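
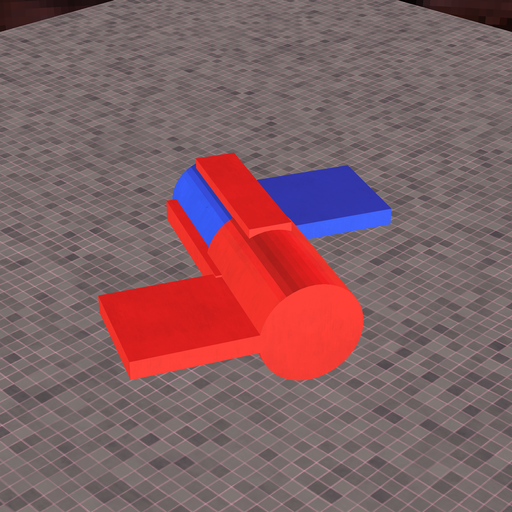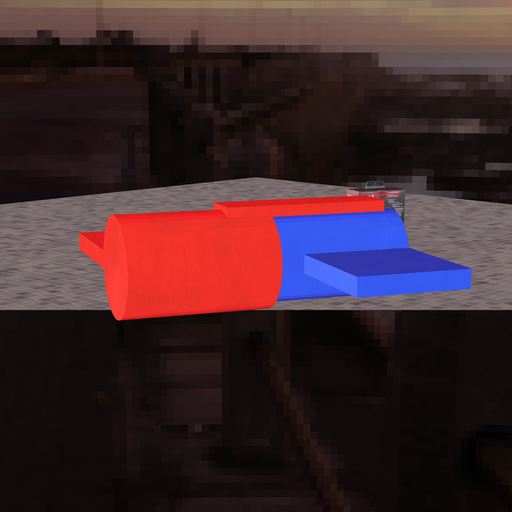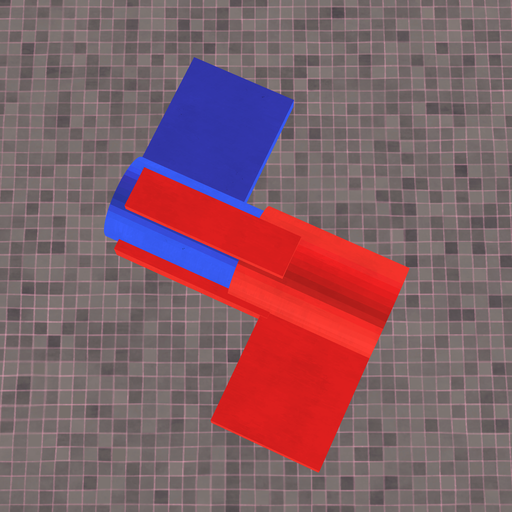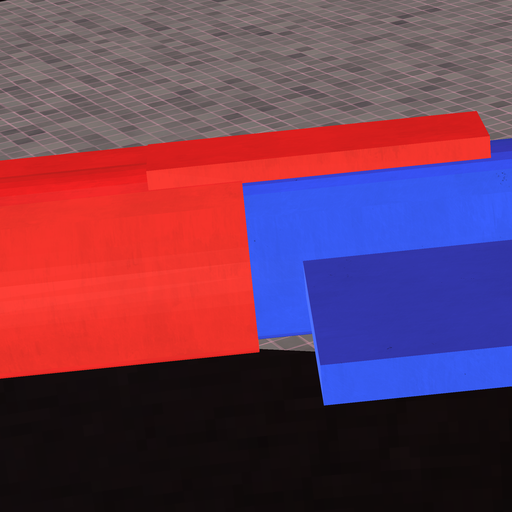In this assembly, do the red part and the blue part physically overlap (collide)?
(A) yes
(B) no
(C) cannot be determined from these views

(A) yes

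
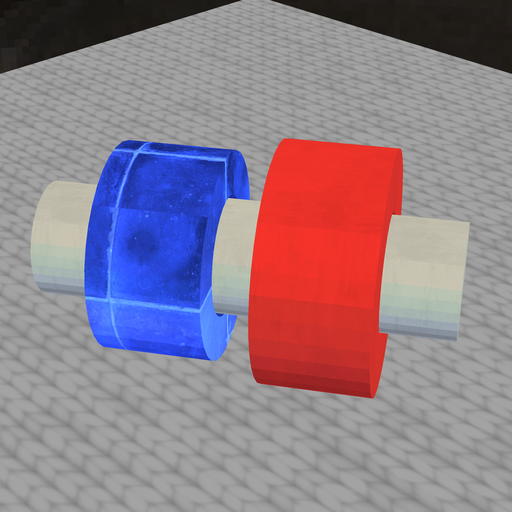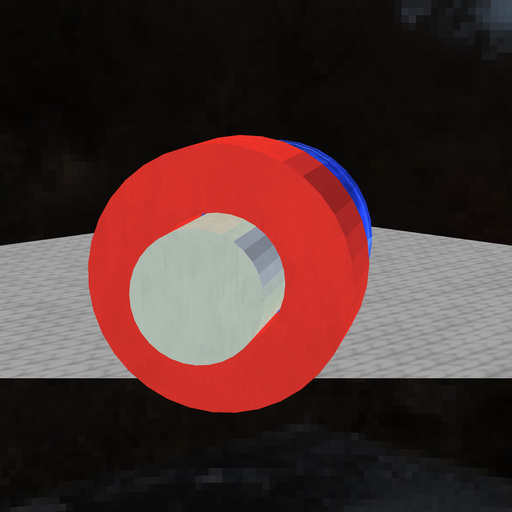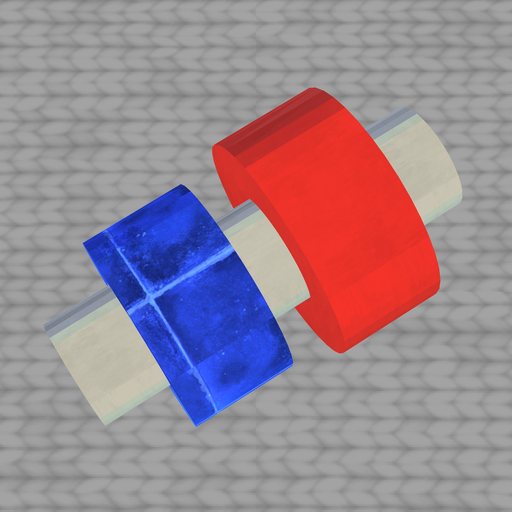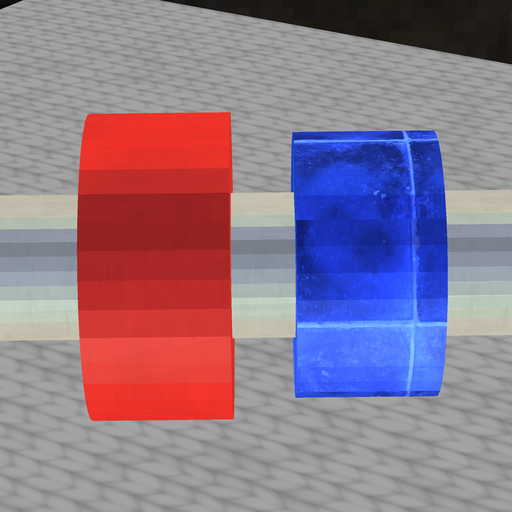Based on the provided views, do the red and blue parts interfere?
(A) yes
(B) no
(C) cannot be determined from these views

(B) no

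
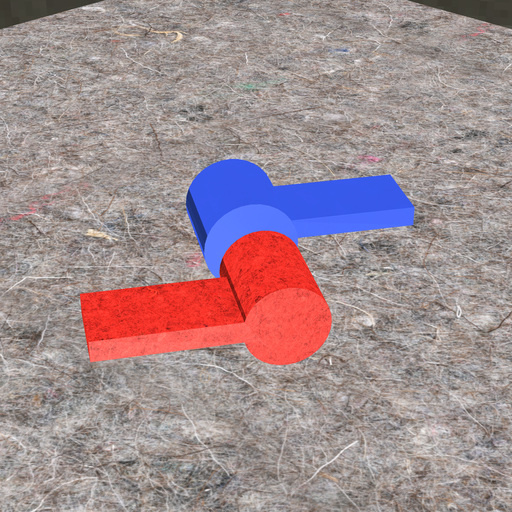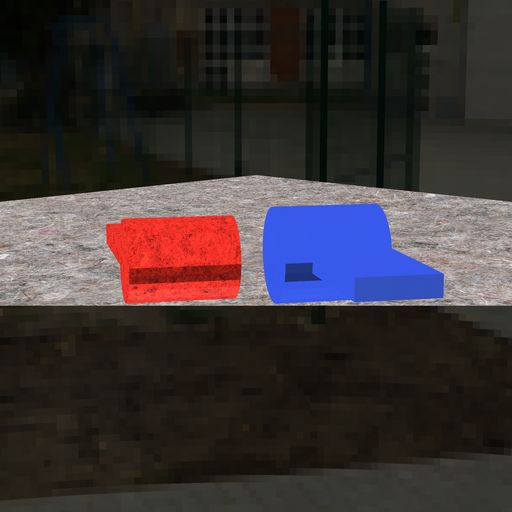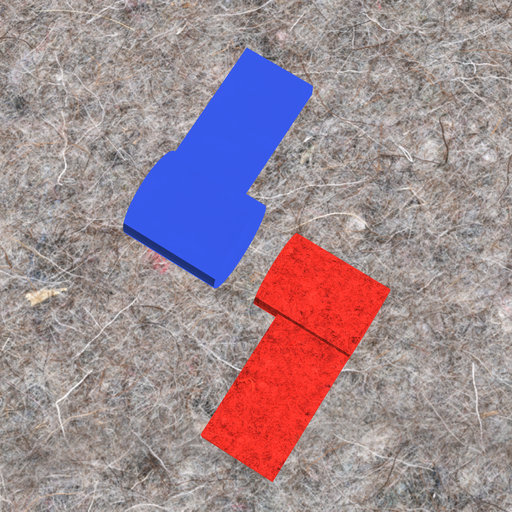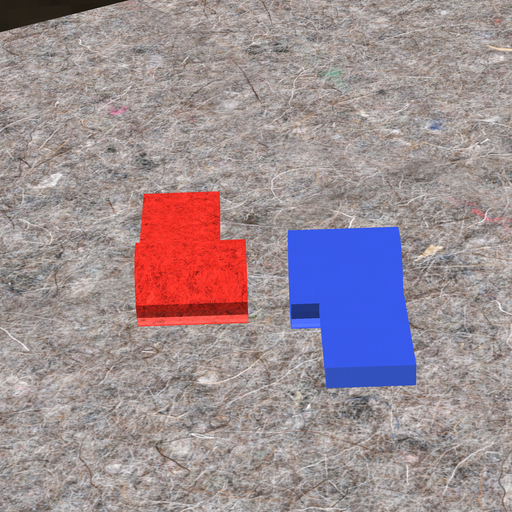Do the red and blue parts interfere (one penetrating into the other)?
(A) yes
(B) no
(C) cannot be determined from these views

(B) no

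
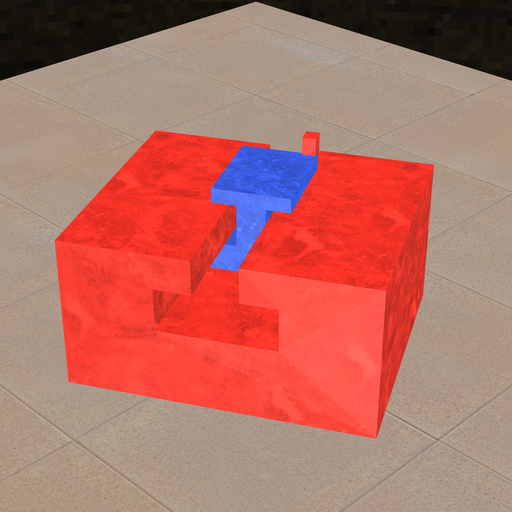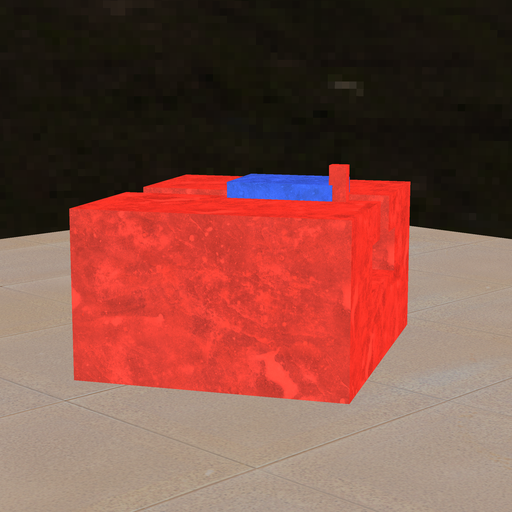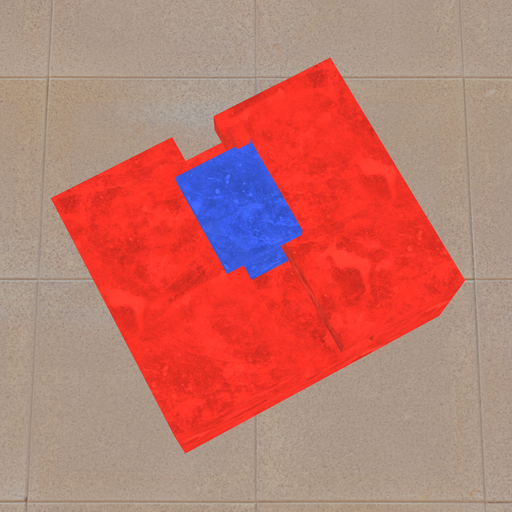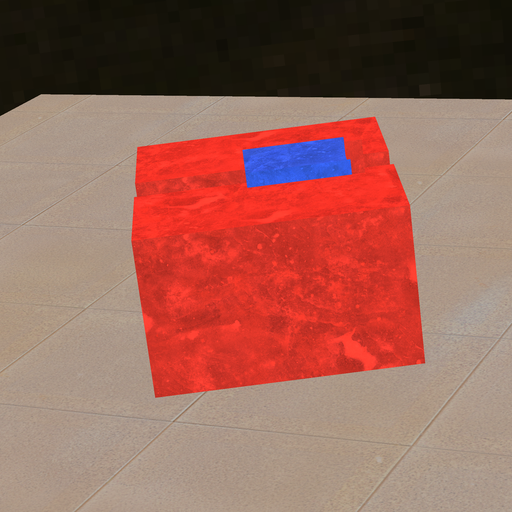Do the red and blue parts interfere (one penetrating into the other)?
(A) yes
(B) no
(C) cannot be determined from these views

(A) yes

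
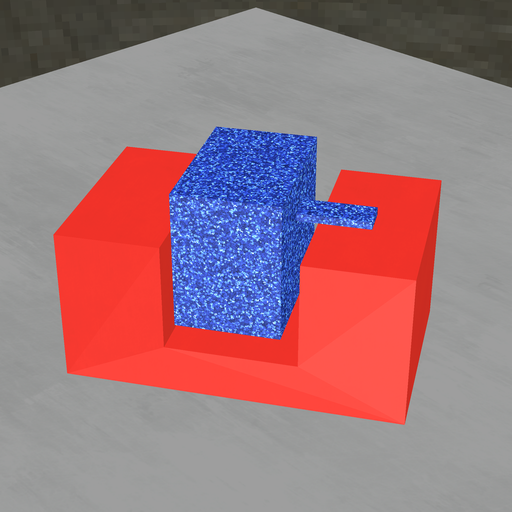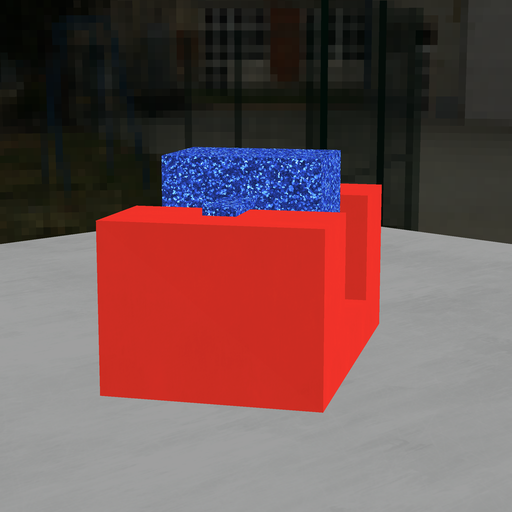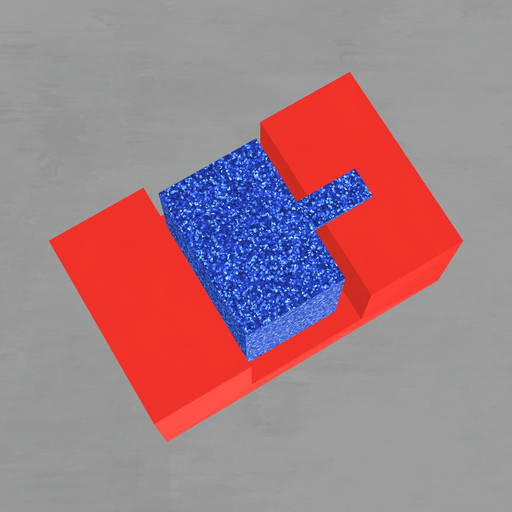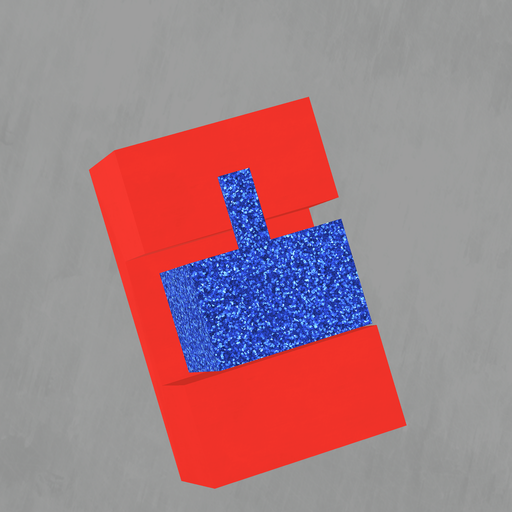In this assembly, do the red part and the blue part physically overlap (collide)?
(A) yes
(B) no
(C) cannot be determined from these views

(B) no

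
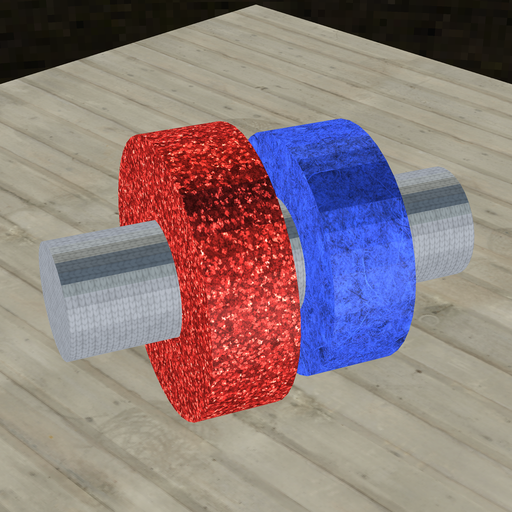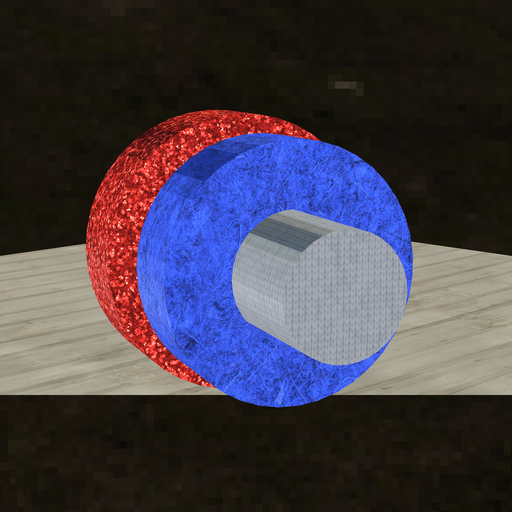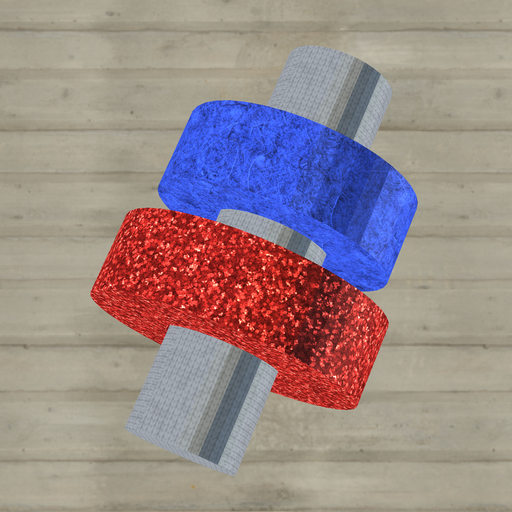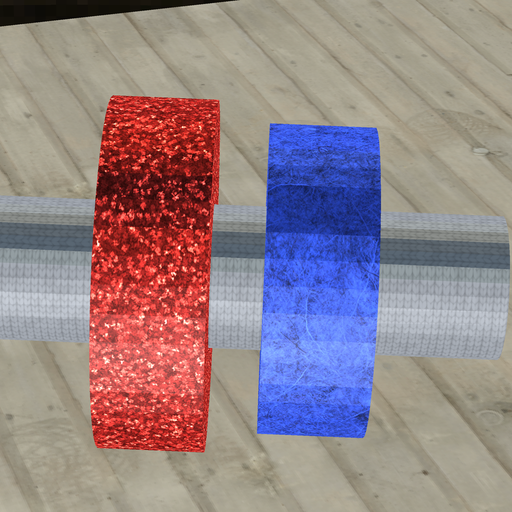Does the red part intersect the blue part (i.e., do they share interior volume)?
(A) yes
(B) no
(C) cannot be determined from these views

(B) no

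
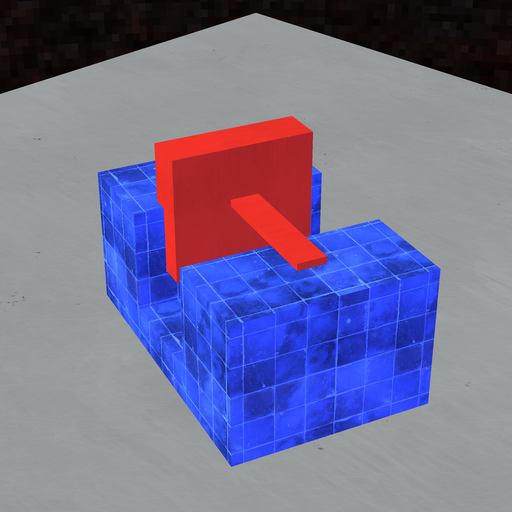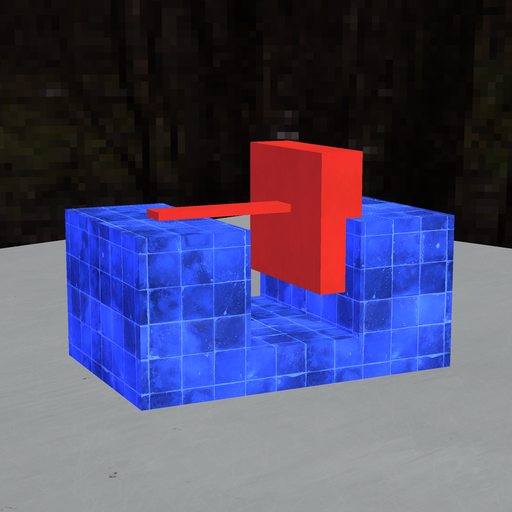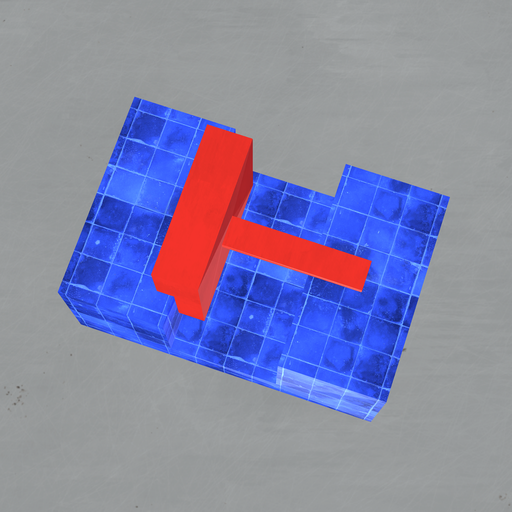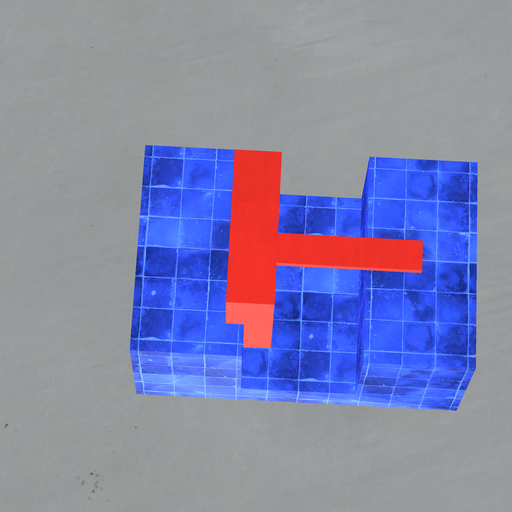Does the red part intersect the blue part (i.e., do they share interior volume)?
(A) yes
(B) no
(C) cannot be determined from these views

(A) yes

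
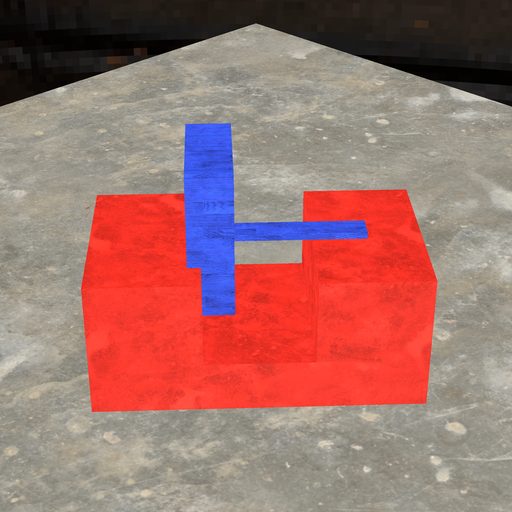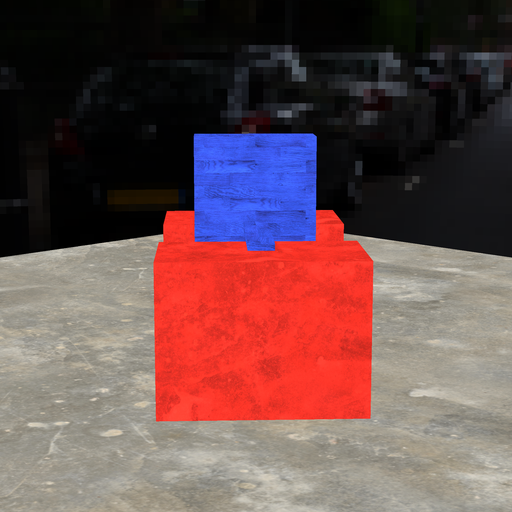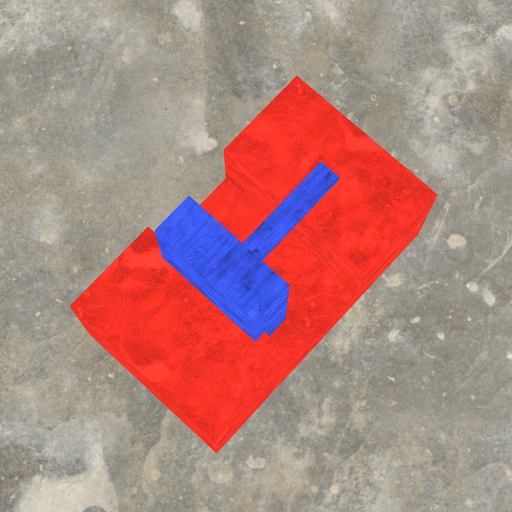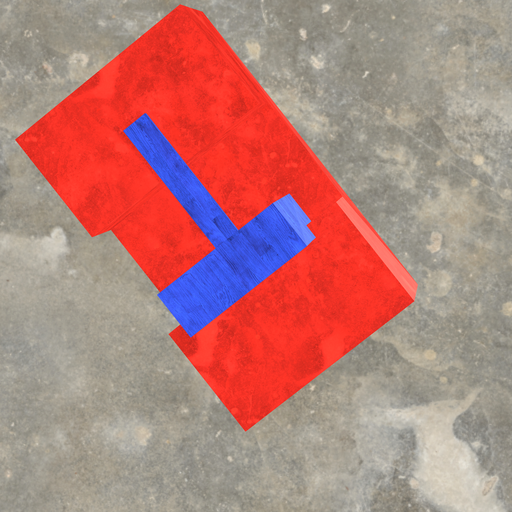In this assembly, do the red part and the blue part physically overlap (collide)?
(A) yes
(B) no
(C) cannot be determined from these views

(A) yes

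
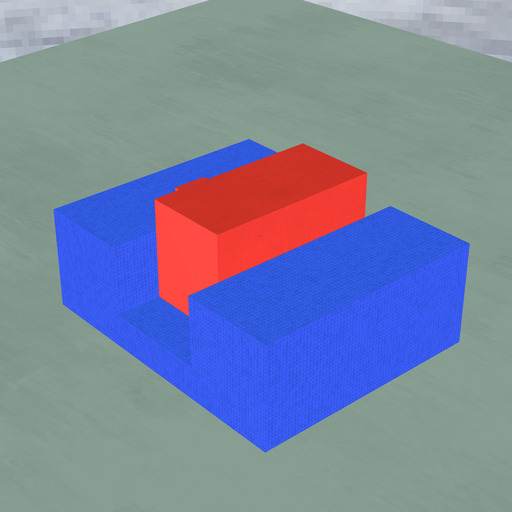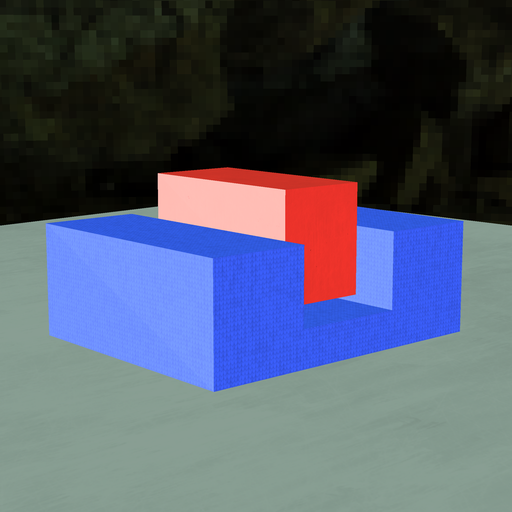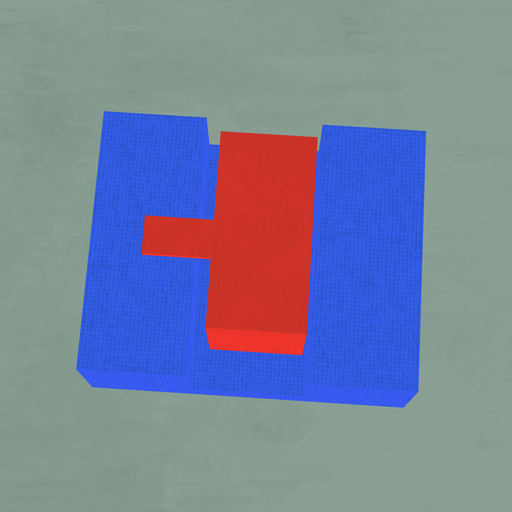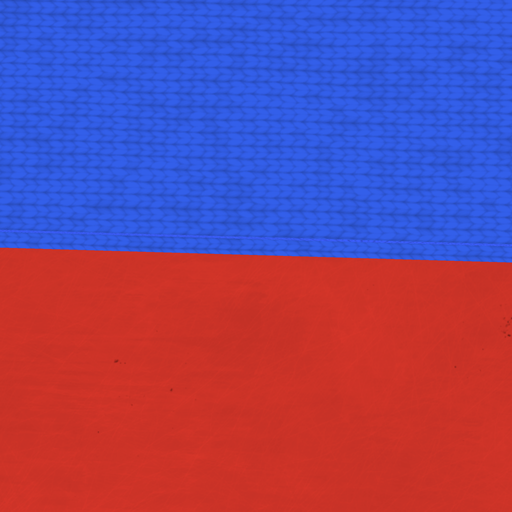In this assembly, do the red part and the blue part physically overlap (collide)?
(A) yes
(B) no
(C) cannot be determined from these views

(B) no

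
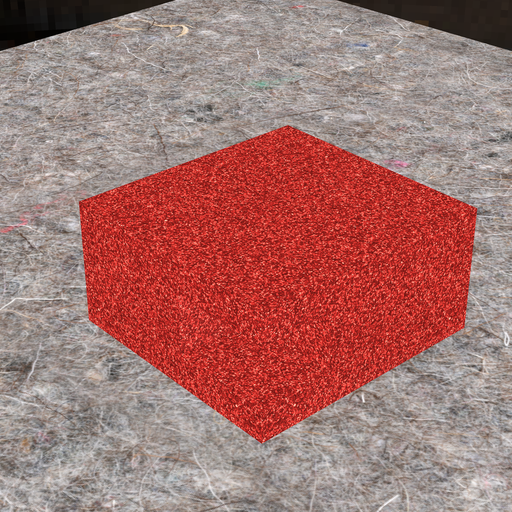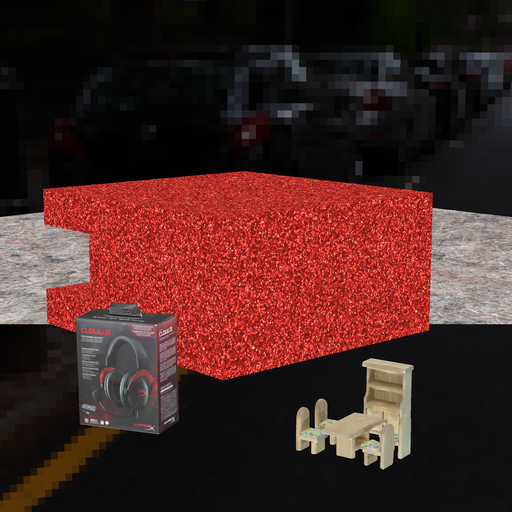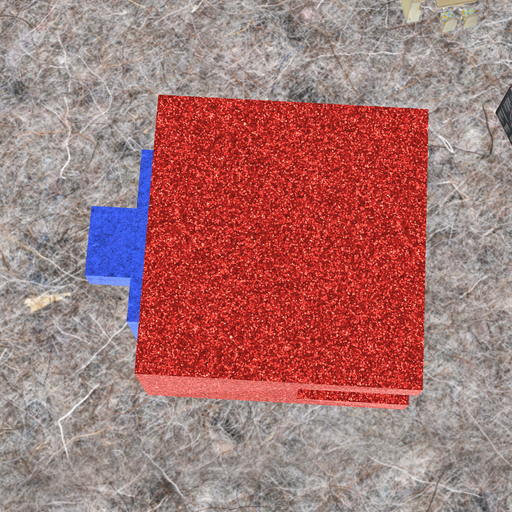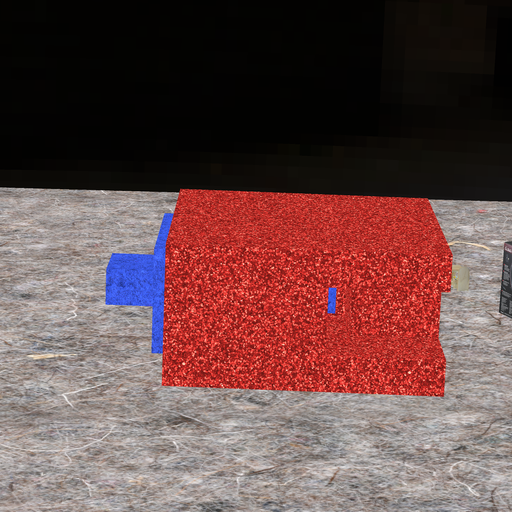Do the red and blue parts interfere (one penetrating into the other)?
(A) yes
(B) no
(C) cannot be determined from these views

(B) no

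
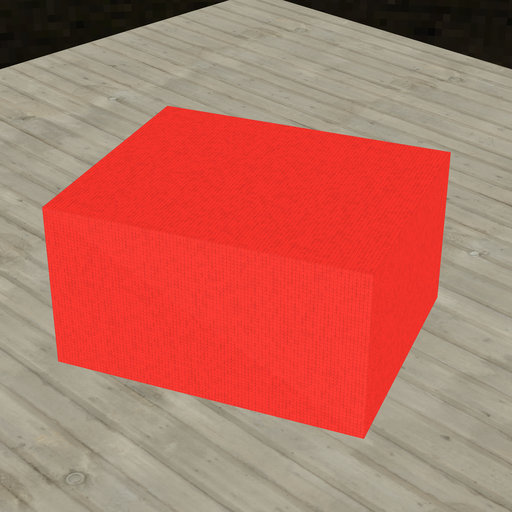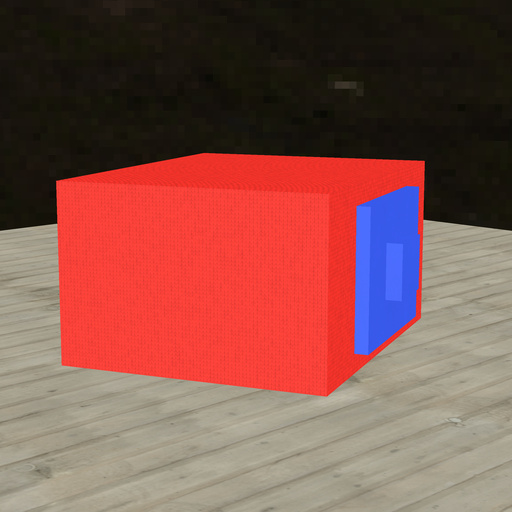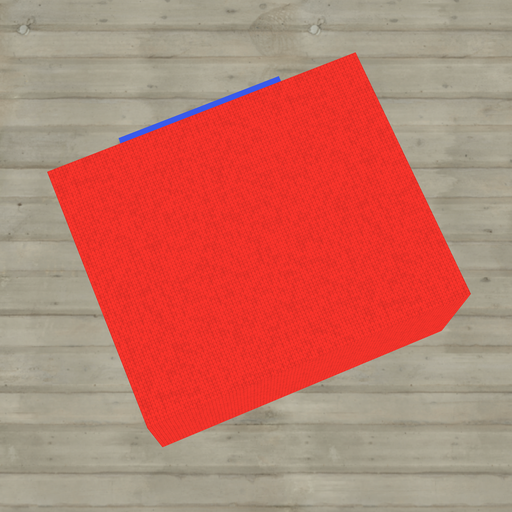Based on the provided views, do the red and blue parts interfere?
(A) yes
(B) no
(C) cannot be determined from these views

(C) cannot be determined from these views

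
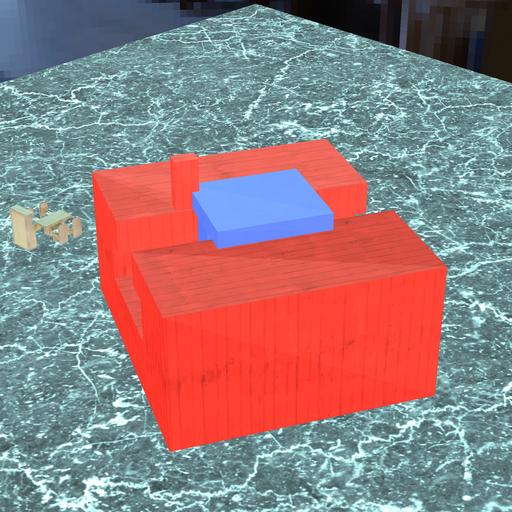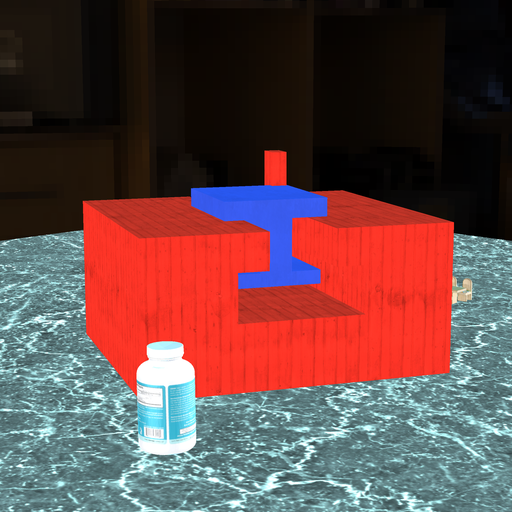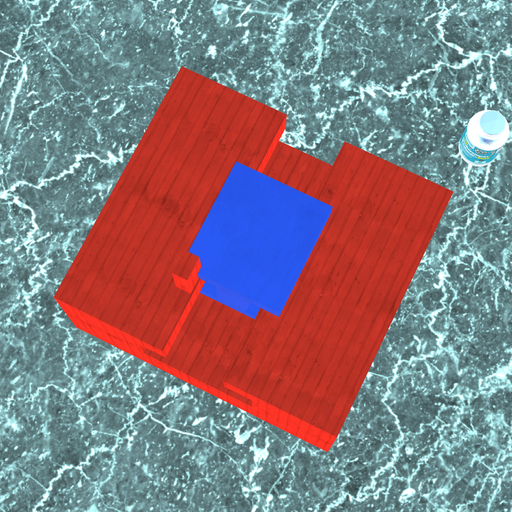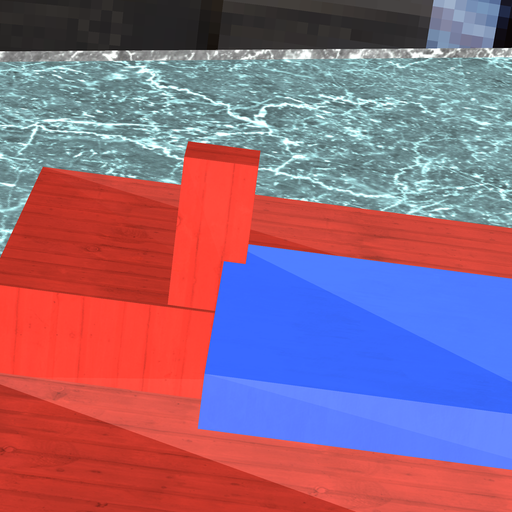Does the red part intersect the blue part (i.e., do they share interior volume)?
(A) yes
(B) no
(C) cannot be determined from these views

(A) yes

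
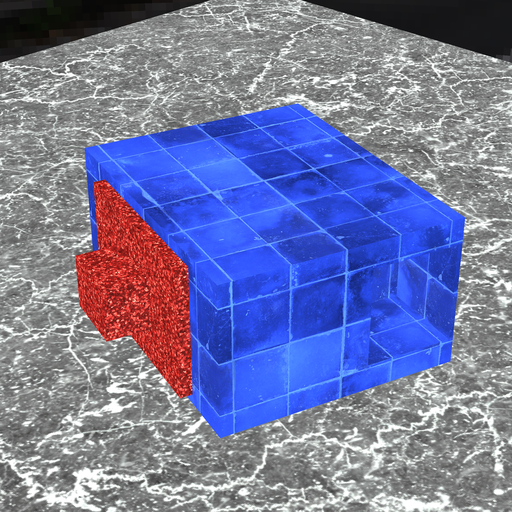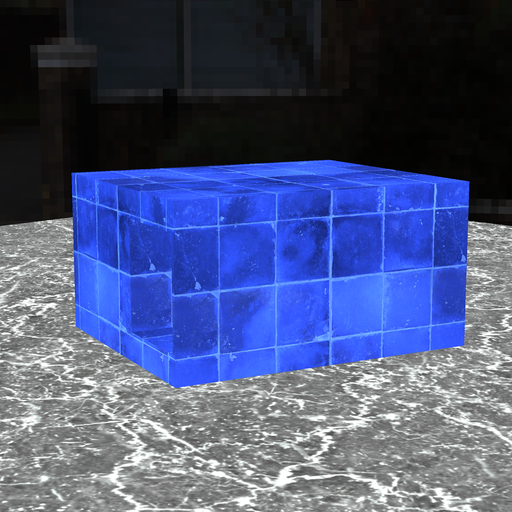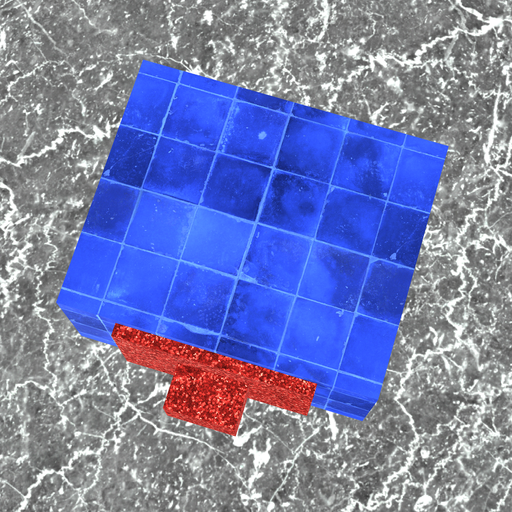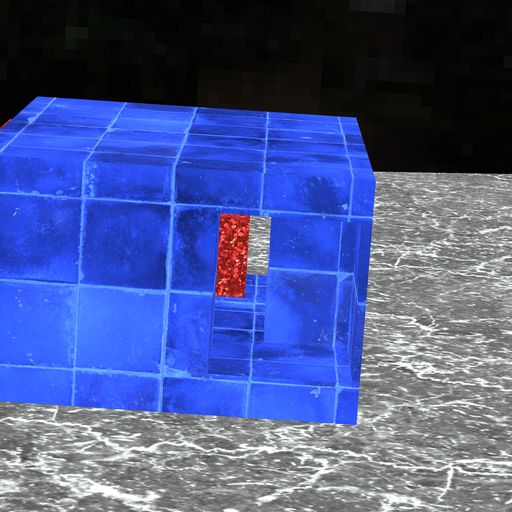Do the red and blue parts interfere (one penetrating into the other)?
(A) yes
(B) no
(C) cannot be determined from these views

(B) no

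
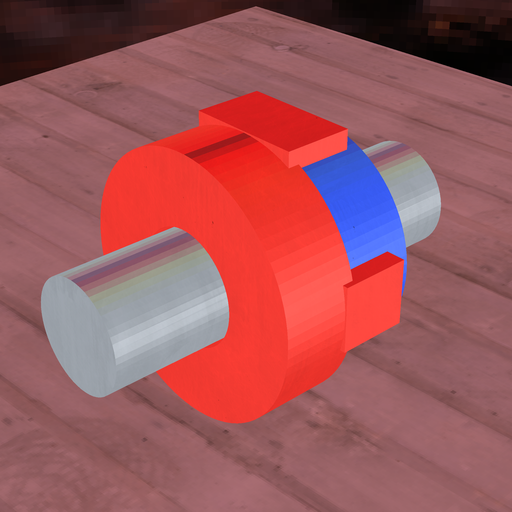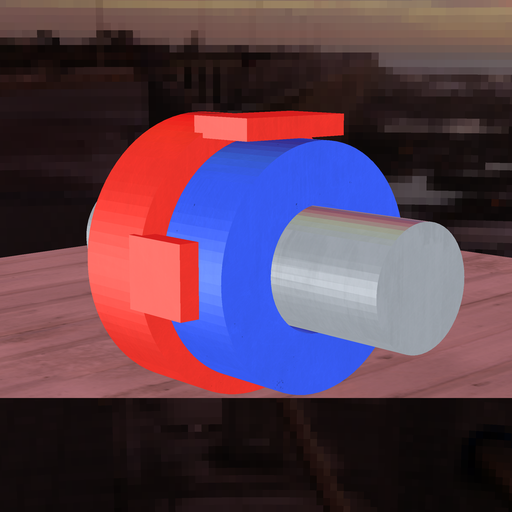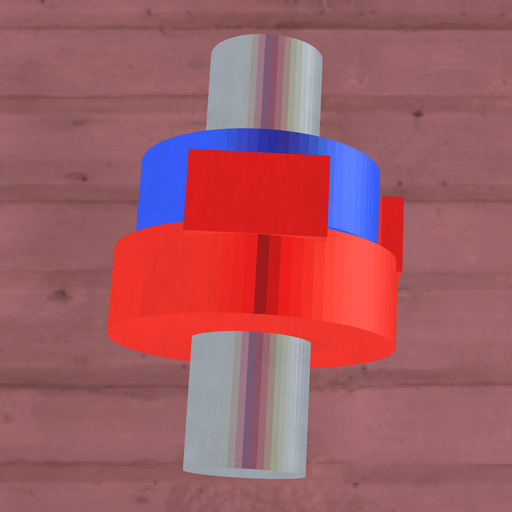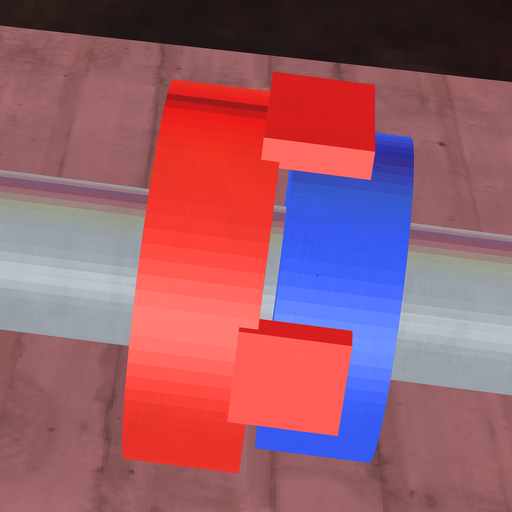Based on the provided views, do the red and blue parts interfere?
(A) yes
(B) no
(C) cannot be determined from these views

(B) no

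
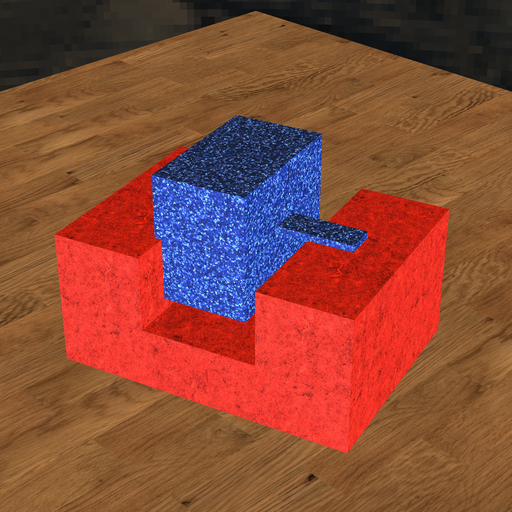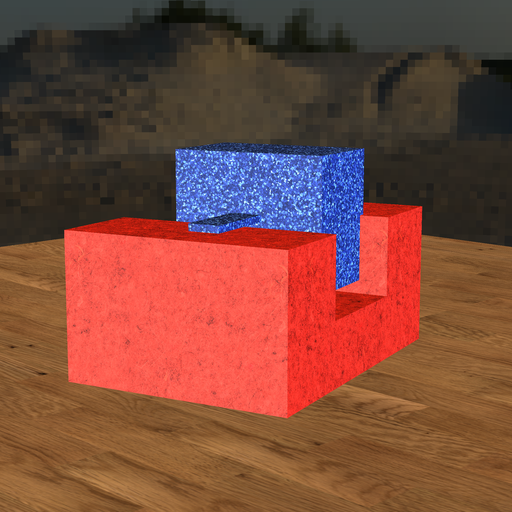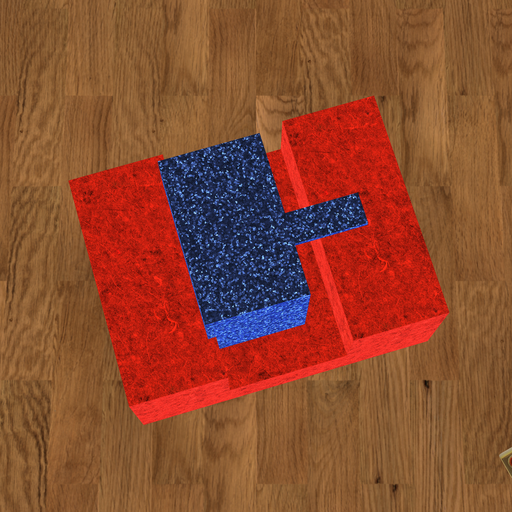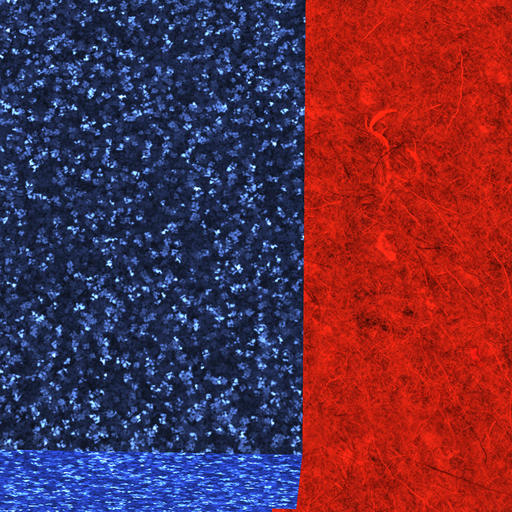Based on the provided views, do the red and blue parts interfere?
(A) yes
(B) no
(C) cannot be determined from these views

(A) yes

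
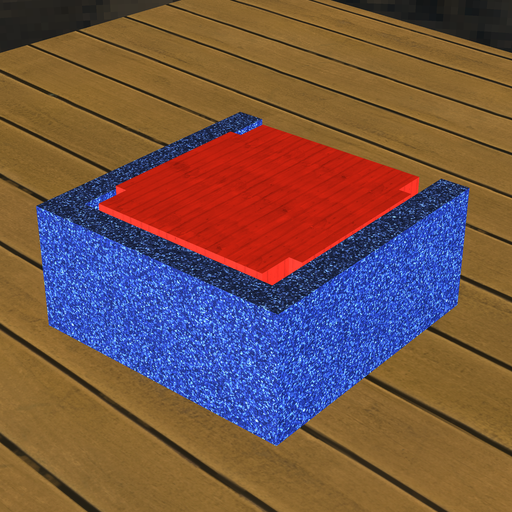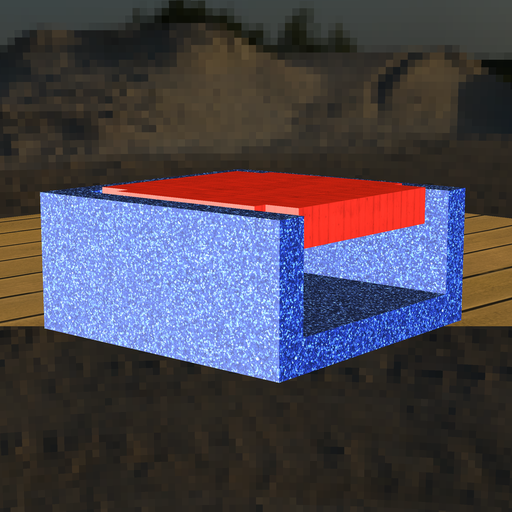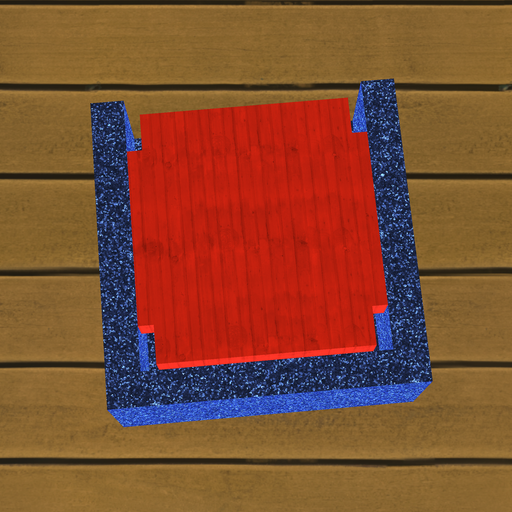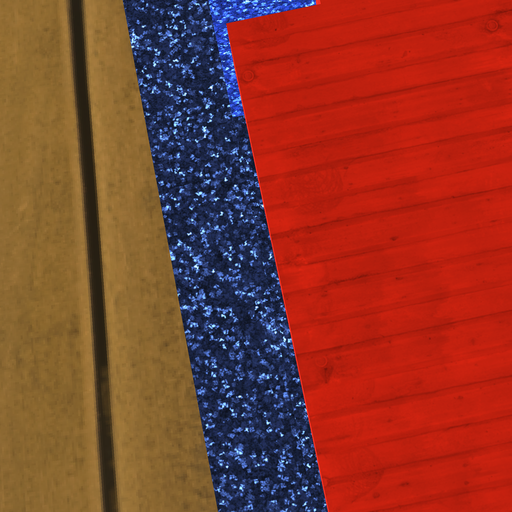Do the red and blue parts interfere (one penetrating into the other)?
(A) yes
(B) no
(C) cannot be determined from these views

(B) no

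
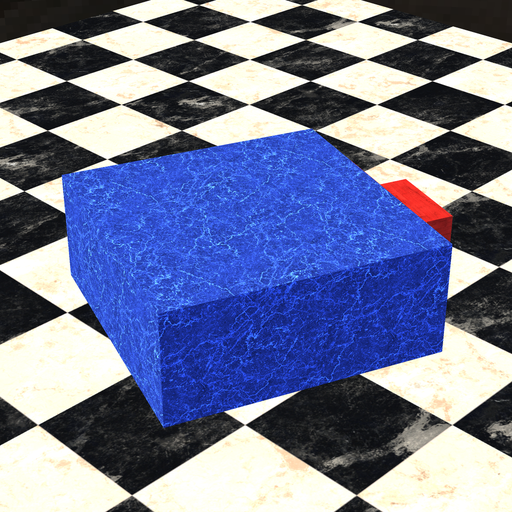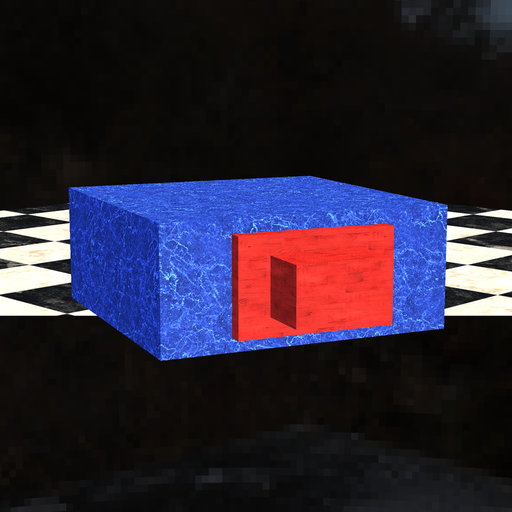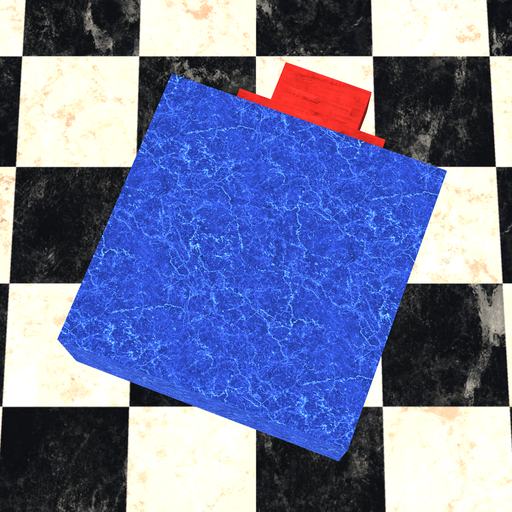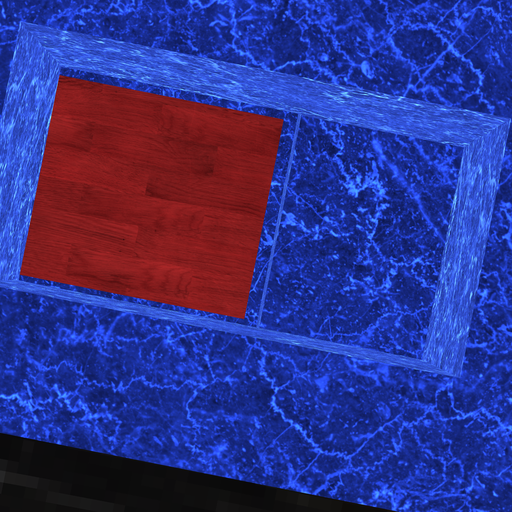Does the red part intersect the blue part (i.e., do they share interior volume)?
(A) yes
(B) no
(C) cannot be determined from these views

(B) no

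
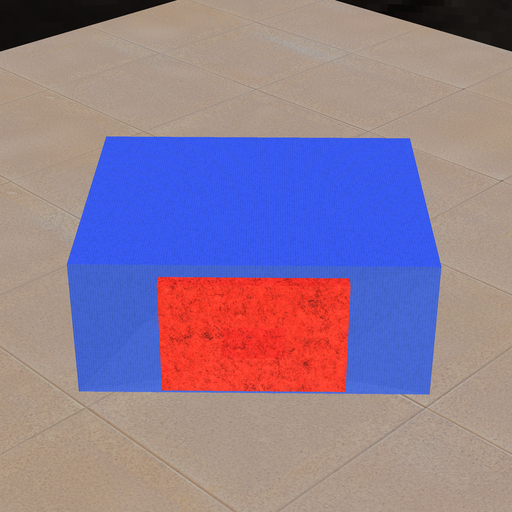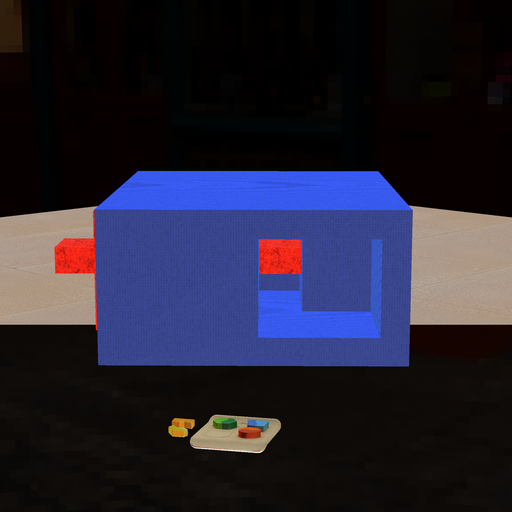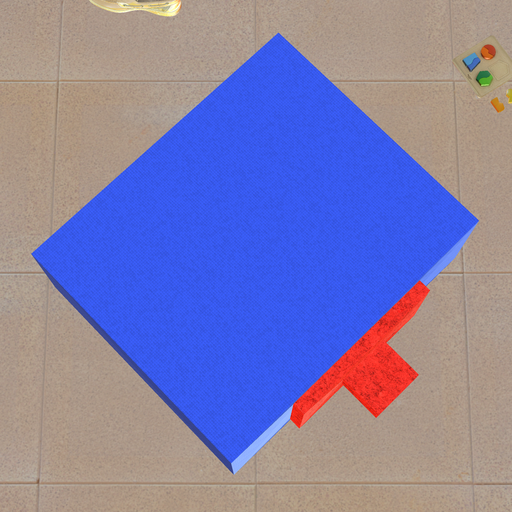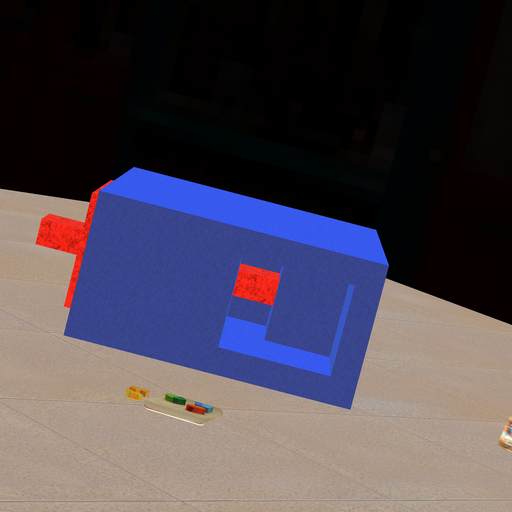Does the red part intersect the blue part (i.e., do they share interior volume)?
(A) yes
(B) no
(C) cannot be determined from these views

(A) yes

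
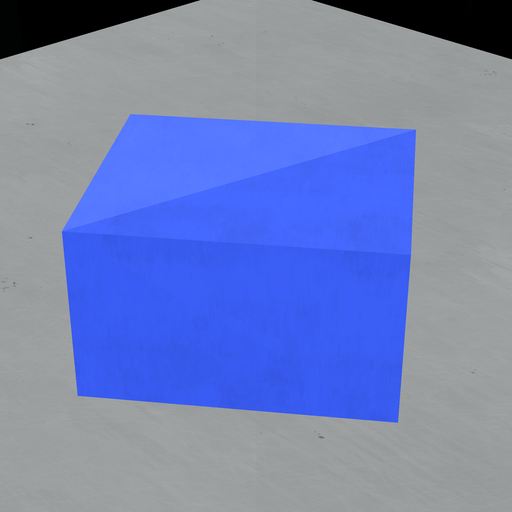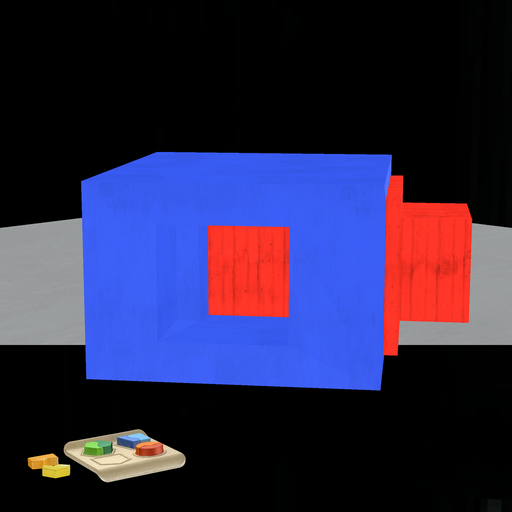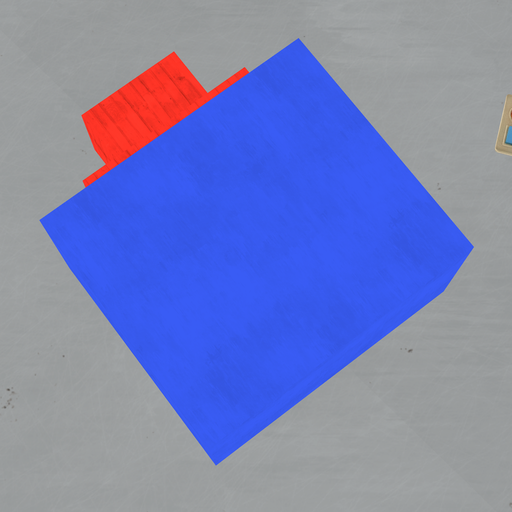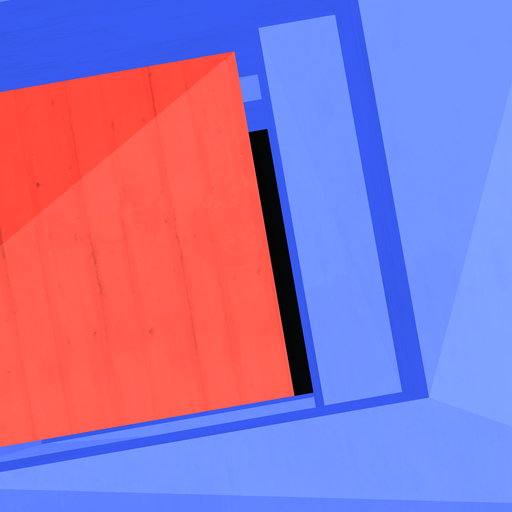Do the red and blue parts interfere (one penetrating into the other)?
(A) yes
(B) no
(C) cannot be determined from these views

(B) no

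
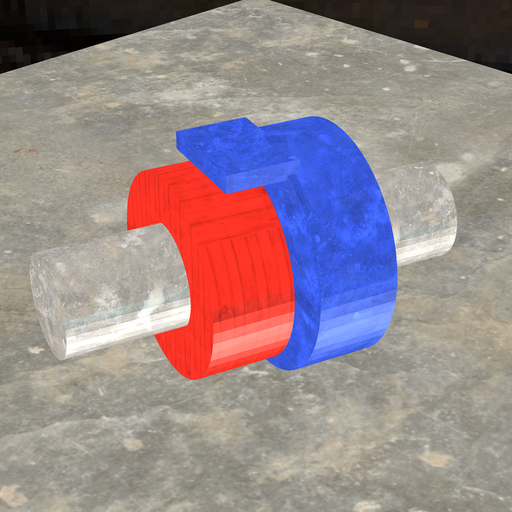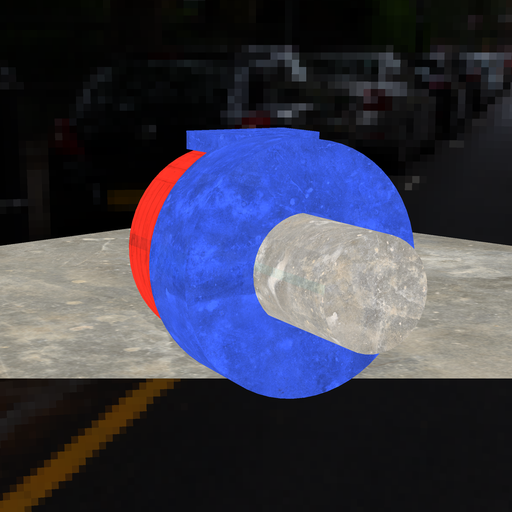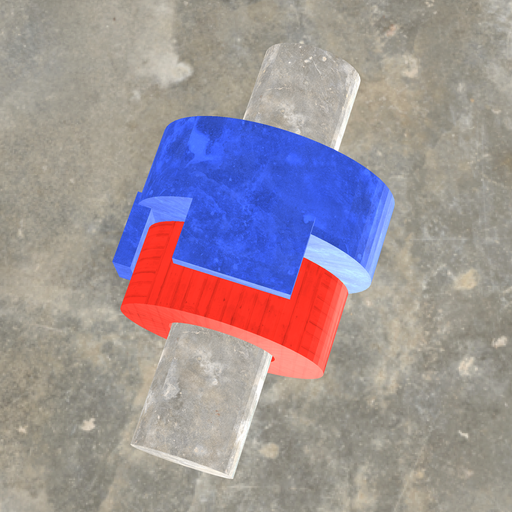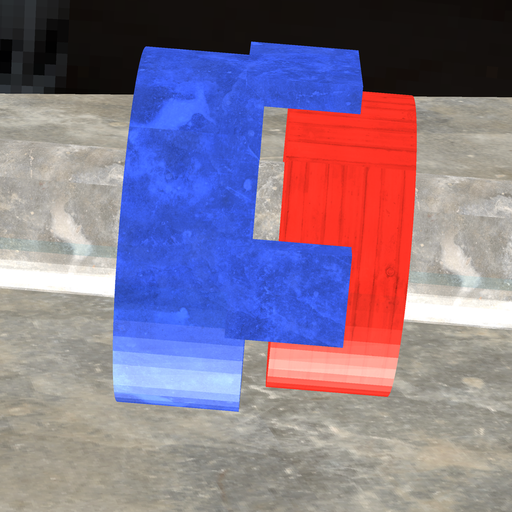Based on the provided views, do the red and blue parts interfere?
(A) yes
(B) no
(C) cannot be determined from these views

(B) no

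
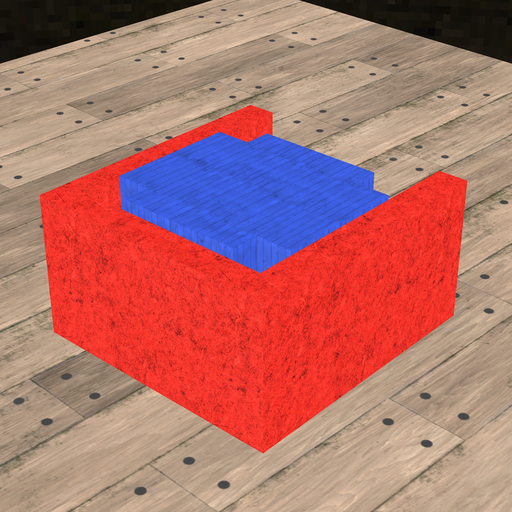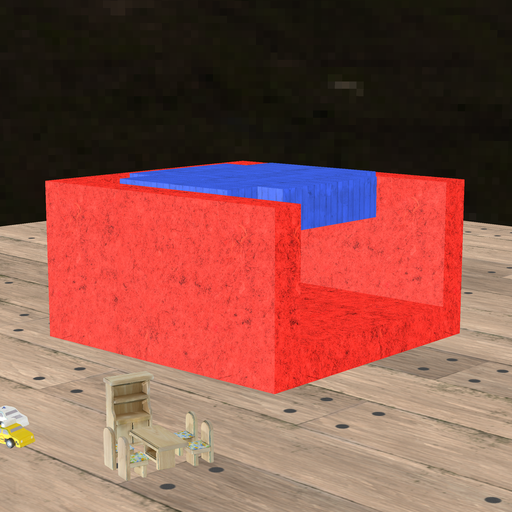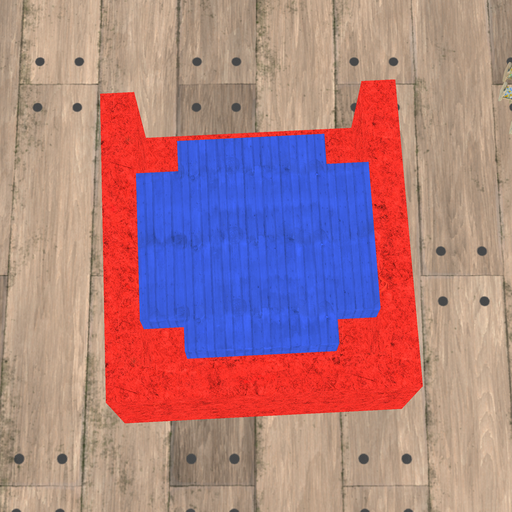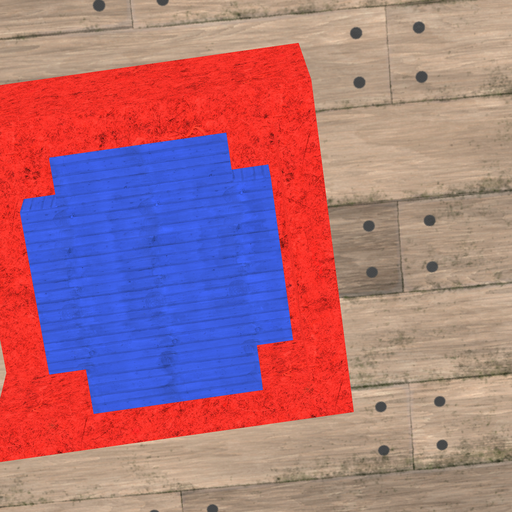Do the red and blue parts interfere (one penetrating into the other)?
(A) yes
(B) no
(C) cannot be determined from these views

(B) no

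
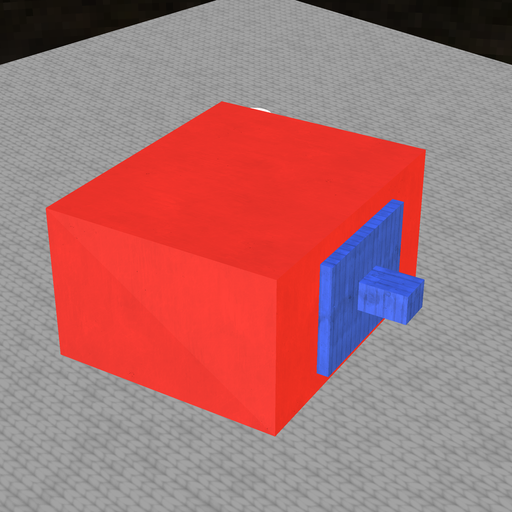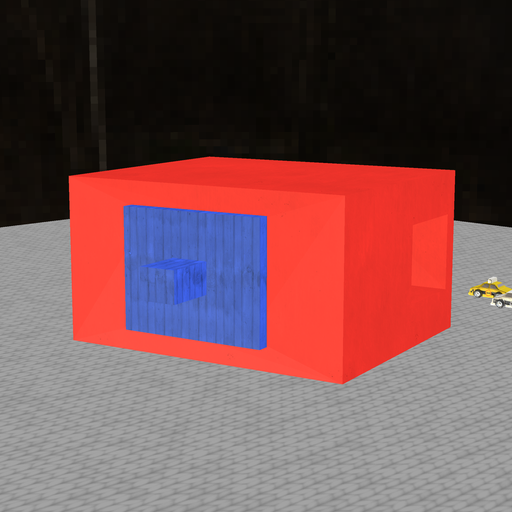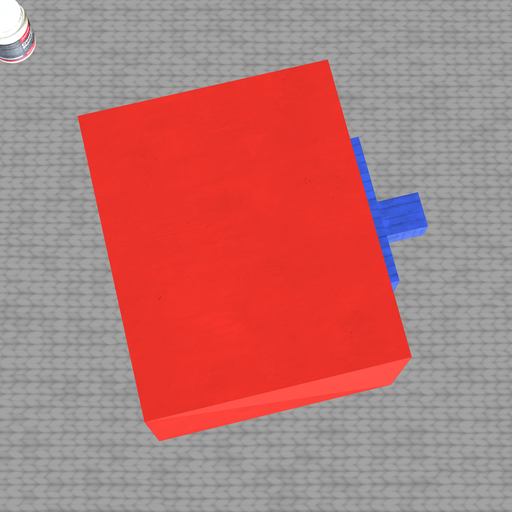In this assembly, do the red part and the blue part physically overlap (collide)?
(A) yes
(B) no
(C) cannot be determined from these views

(C) cannot be determined from these views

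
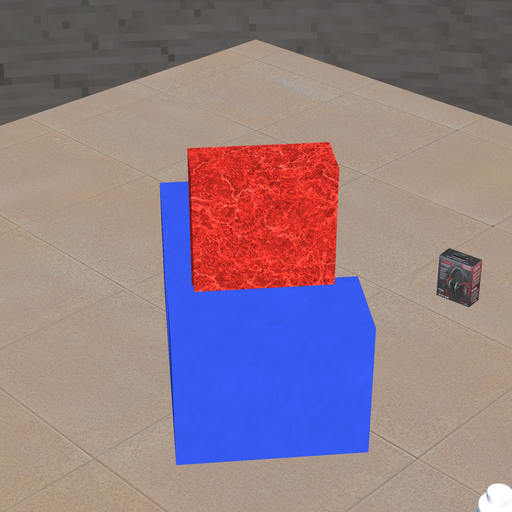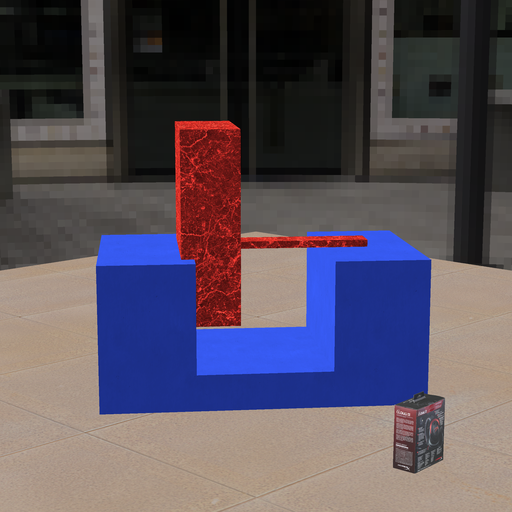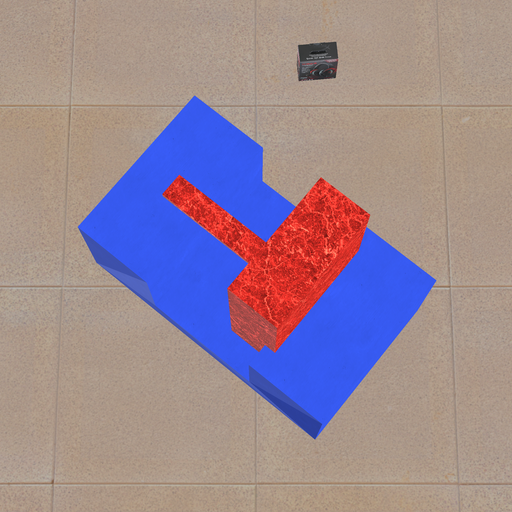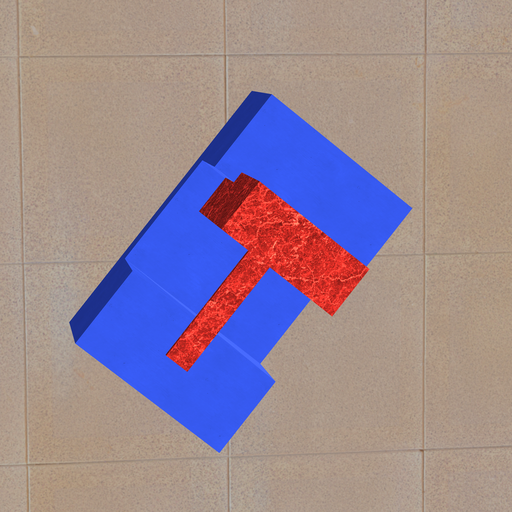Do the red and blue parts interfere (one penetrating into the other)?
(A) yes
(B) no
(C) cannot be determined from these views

(A) yes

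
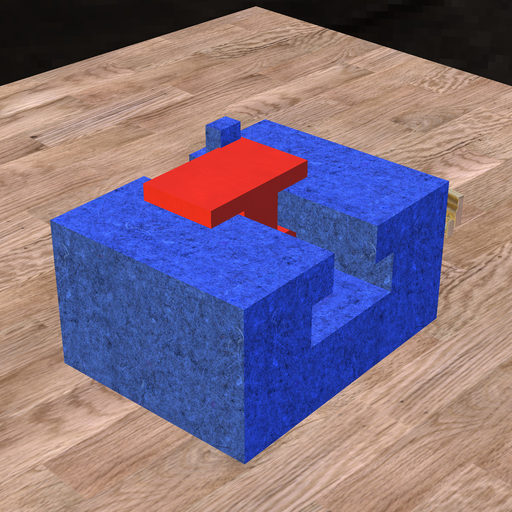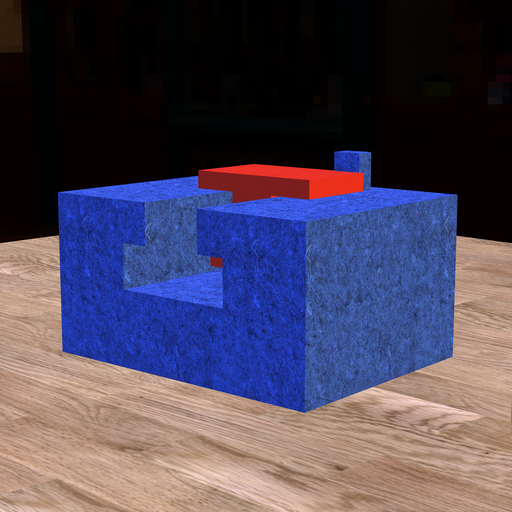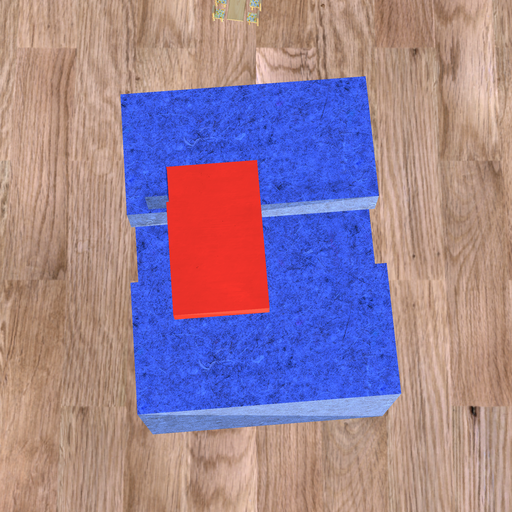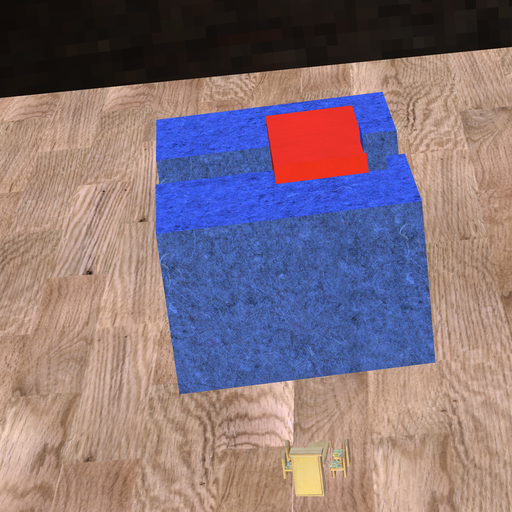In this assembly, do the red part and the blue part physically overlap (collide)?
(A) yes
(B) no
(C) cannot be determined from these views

(A) yes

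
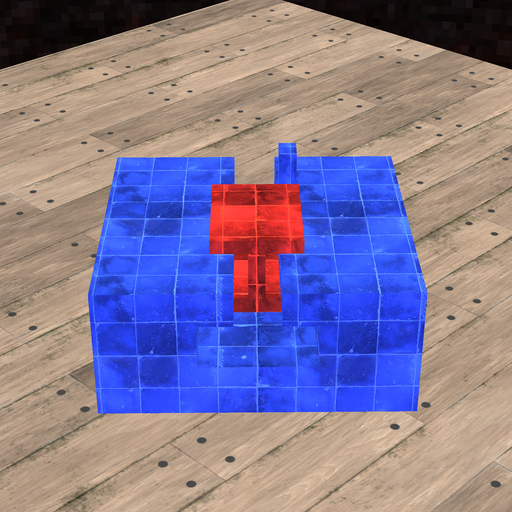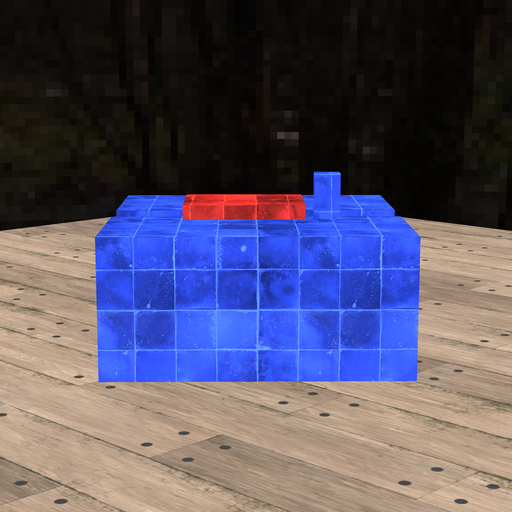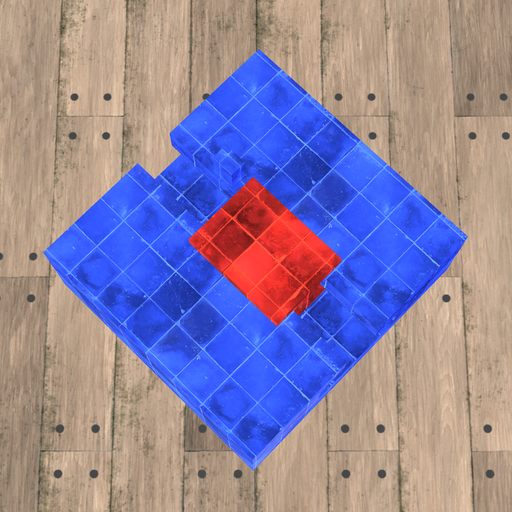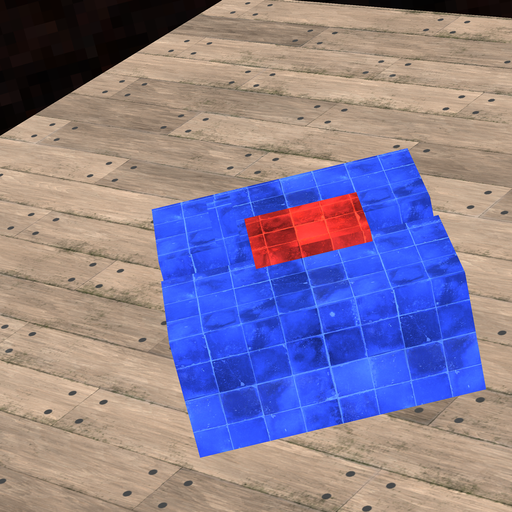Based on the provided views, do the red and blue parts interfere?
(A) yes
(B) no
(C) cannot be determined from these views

(B) no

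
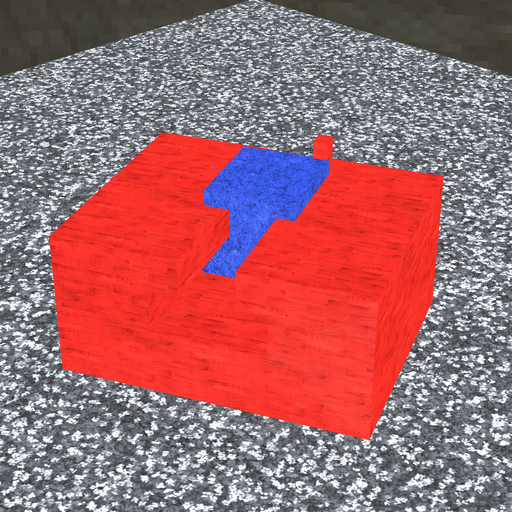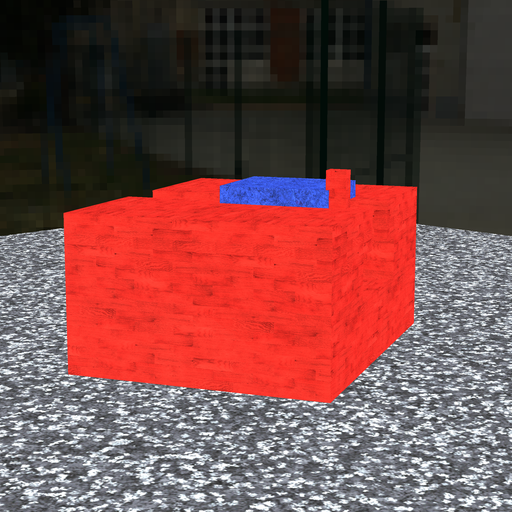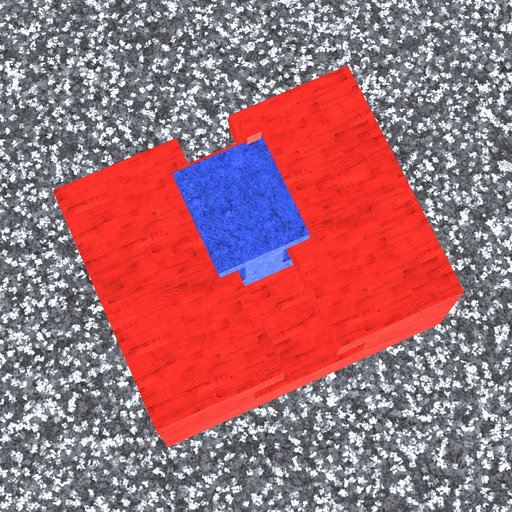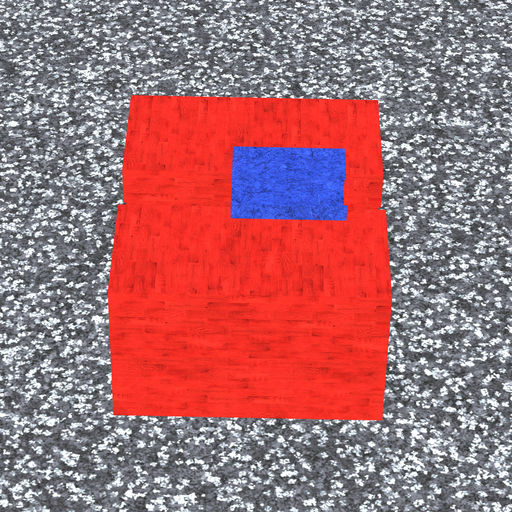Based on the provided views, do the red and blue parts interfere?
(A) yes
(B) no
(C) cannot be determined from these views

(A) yes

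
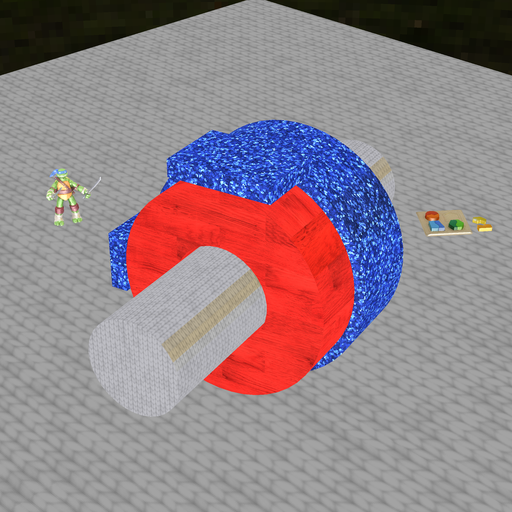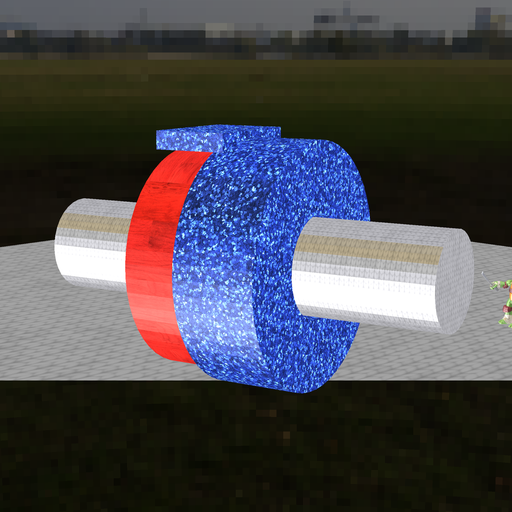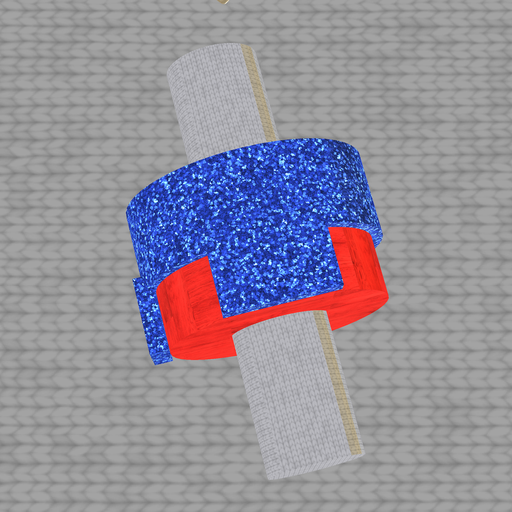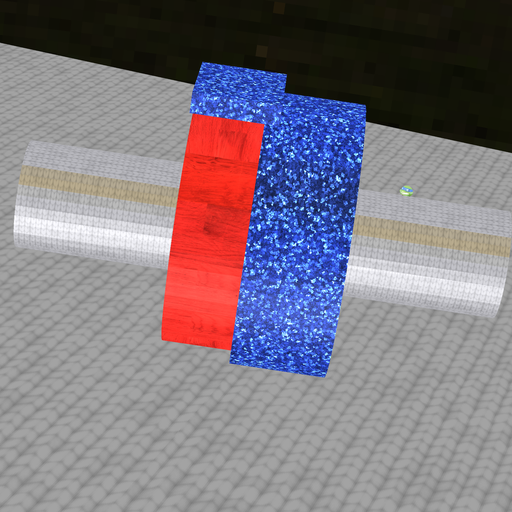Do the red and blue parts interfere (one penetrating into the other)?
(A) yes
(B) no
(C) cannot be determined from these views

(A) yes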